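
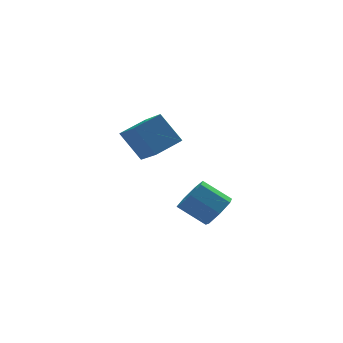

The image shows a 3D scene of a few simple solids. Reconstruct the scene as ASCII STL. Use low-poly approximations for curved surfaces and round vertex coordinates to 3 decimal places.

solid 
facet normal -0.445 0.392 0.805
outer loop
vertex -3.071 0.749 1.234
vertex -1.609 1.334 1.758
vertex -3.362 2.295 0.319
endloop
endfacet
facet normal -0.881 -0.353 -0.316
outer loop
vertex -2.511 1.546 -1.218
vertex -3.071 0.749 1.234
vertex -3.362 2.295 0.319
endloop
endfacet
facet normal -0.445 0.392 0.805
outer loop
vertex -3.362 2.295 0.319
vertex -1.609 1.334 1.758
vertex -1.9 2.88 0.843
endloop
endfacet
facet normal -0.160 0.850 -0.503
outer loop
vertex -1.9 2.88 0.843
vertex -2.511 1.546 -1.218
vertex -3.362 2.295 0.319
endloop
endfacet
facet normal 0.160 -0.850 0.503
outer loop
vertex -3.071 0.749 1.234
vertex -0.758 0.585 0.221
vertex -1.609 1.334 1.758
endloop
endfacet
facet normal -0.881 -0.353 -0.316
outer loop
vertex -2.22 -0.0 -0.303
vertex -3.071 0.749 1.234
vertex -2.511 1.546 -1.218
endloop
endfacet
facet normal 0.160 -0.850 0.503
outer loop
vertex -2.22 -0.0 -0.303
vertex -0.758 0.585 0.221
vertex -3.071 0.749 1.234
endloop
endfacet
facet normal 0.881 0.353 0.316
outer loop
vertex -1.609 1.334 1.758
vertex -0.758 0.585 0.221
vertex -1.9 2.88 0.843
endloop
endfacet
facet normal -0.160 0.850 -0.503
outer loop
vertex -1.049 2.131 -0.694
vertex -2.511 1.546 -1.218
vertex -1.9 2.88 0.843
endloop
endfacet
facet normal 0.881 0.353 0.316
outer loop
vertex -1.9 2.88 0.843
vertex -0.758 0.585 0.221
vertex -1.049 2.131 -0.694
endloop
endfacet
facet normal 0.445 -0.392 -0.805
outer loop
vertex -1.049 2.131 -0.694
vertex -2.22 -0.0 -0.303
vertex -2.511 1.546 -1.218
endloop
endfacet
facet normal 0.445 -0.392 -0.805
outer loop
vertex -0.758 0.585 0.221
vertex -2.22 -0.0 -0.303
vertex -1.049 2.131 -0.694
endloop
endfacet
facet normal 0.690 -0.420 -0.589
outer loop
vertex -0.08 -4.501 -1.756
vertex -0.44 -4.013 -2.525
vertex 0.262 -3.736 -1.9
endloop
endfacet
facet normal 0.602 -0.120 0.790
outer loop
vertex -0.08 -4.501 -1.756
vertex 0.262 -3.736 -1.9
vertex -1.239 -3.796 -0.765
endloop
endfacet
facet normal 0.602 -0.119 0.790
outer loop
vertex -1.239 -3.796 -0.765
vertex 0.262 -3.736 -1.9
vertex -0.897 -3.031 -0.91
endloop
endfacet
facet normal -0.689 0.420 0.590
outer loop
vertex -1.239 -3.796 -0.765
vertex -0.897 -3.031 -0.91
vertex -1.6 -3.307 -1.535
endloop
endfacet
facet normal 0.690 -0.419 -0.590
outer loop
vertex 0.262 -3.736 -1.9
vertex -0.44 -4.013 -2.525
vertex 0.075 -3.179 -2.515
endloop
endfacet
facet normal 0.690 0.629 0.360
outer loop
vertex 0.262 -3.736 -1.9
vertex 0.075 -3.179 -2.515
vertex -0.897 -3.031 -0.91
endloop
endfacet
facet normal 0.690 0.629 0.360
outer loop
vertex -0.897 -3.031 -0.91
vertex 0.075 -3.179 -2.515
vertex -1.084 -2.474 -1.525
endloop
endfacet
facet normal -0.689 0.420 0.590
outer loop
vertex -0.897 -3.031 -0.91
vertex -1.084 -2.474 -1.525
vertex -1.6 -3.307 -1.535
endloop
endfacet
facet normal 0.690 -0.419 -0.589
outer loop
vertex 0.075 -3.179 -2.515
vertex -0.44 -4.013 -2.525
vertex -0.5 -3.25 -3.138
endloop
endfacet
facet normal 0.258 0.904 -0.341
outer loop
vertex 0.075 -3.179 -2.515
vertex -0.5 -3.25 -3.138
vertex -1.084 -2.474 -1.525
endloop
endfacet
facet normal 0.258 0.904 -0.341
outer loop
vertex -1.084 -2.474 -1.525
vertex -0.5 -3.25 -3.138
vertex -1.659 -2.545 -2.147
endloop
endfacet
facet normal -0.690 0.420 0.590
outer loop
vertex -1.084 -2.474 -1.525
vertex -1.659 -2.545 -2.147
vertex -1.6 -3.307 -1.535
endloop
endfacet
facet normal 0.690 -0.420 -0.590
outer loop
vertex -0.5 -3.25 -3.138
vertex -0.44 -4.013 -2.525
vertex -1.03 -3.895 -3.299
endloop
endfacet
facet normal -0.368 0.498 -0.785
outer loop
vertex -0.5 -3.25 -3.138
vertex -1.03 -3.895 -3.299
vertex -1.659 -2.545 -2.147
endloop
endfacet
facet normal -0.367 0.499 -0.785
outer loop
vertex -1.659 -2.545 -2.147
vertex -1.03 -3.895 -3.299
vertex -2.189 -3.19 -2.309
endloop
endfacet
facet normal -0.691 0.420 0.589
outer loop
vertex -1.659 -2.545 -2.147
vertex -2.189 -3.19 -2.309
vertex -1.6 -3.307 -1.535
endloop
endfacet
facet normal 0.690 -0.419 -0.590
outer loop
vertex -1.03 -3.895 -3.299
vertex -0.44 -4.013 -2.525
vertex -1.116 -4.629 -2.878
endloop
endfacet
facet normal -0.717 -0.282 -0.638
outer loop
vertex -1.03 -3.895 -3.299
vertex -1.116 -4.629 -2.878
vertex -2.189 -3.19 -2.309
endloop
endfacet
facet normal -0.717 -0.282 -0.637
outer loop
vertex -2.189 -3.19 -2.309
vertex -1.116 -4.629 -2.878
vertex -2.275 -3.924 -1.887
endloop
endfacet
facet normal -0.691 0.420 0.589
outer loop
vertex -2.189 -3.19 -2.309
vertex -2.275 -3.924 -1.887
vertex -1.6 -3.307 -1.535
endloop
endfacet
facet normal 0.690 -0.420 -0.589
outer loop
vertex -1.116 -4.629 -2.878
vertex -0.44 -4.013 -2.525
vertex -0.693 -4.898 -2.191
endloop
endfacet
facet normal -0.526 -0.851 -0.009
outer loop
vertex -1.116 -4.629 -2.878
vertex -0.693 -4.898 -2.191
vertex -2.275 -3.924 -1.887
endloop
endfacet
facet normal -0.526 -0.851 -0.010
outer loop
vertex -2.275 -3.924 -1.887
vertex -0.693 -4.898 -2.191
vertex -1.853 -4.193 -1.2
endloop
endfacet
facet normal -0.691 0.420 0.589
outer loop
vertex -2.275 -3.924 -1.887
vertex -1.853 -4.193 -1.2
vertex -1.6 -3.307 -1.535
endloop
endfacet
facet normal 0.690 -0.420 -0.589
outer loop
vertex -0.693 -4.898 -2.191
vertex -0.44 -4.013 -2.525
vertex -0.08 -4.501 -1.756
endloop
endfacet
facet normal 0.061 -0.778 0.625
outer loop
vertex -0.693 -4.898 -2.191
vertex -0.08 -4.501 -1.756
vertex -1.853 -4.193 -1.2
endloop
endfacet
facet normal 0.061 -0.778 0.625
outer loop
vertex -1.853 -4.193 -1.2
vertex -0.08 -4.501 -1.756
vertex -1.239 -3.796 -0.765
endloop
endfacet
facet normal -0.690 0.420 0.590
outer loop
vertex -1.853 -4.193 -1.2
vertex -1.239 -3.796 -0.765
vertex -1.6 -3.307 -1.535
endloop
endfacet

endsolid


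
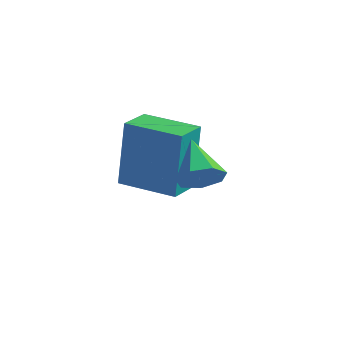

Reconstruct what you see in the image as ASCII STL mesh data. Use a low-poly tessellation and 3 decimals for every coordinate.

solid 
facet normal -0.992 0.086 -0.088
outer loop
vertex 0.278 1.416 0.426
vertex 0.407 2.511 0.036
vertex 0.397 0.667 -1.639
endloop
endfacet
facet normal -0.110 -0.936 0.333
outer loop
vertex 2.233 0.509 -1.476
vertex 0.278 1.416 0.426
vertex 0.397 0.667 -1.639
endloop
endfacet
facet normal -0.992 0.085 -0.088
outer loop
vertex 0.397 0.667 -1.639
vertex 0.407 2.511 0.036
vertex 0.526 1.763 -2.029
endloop
endfacet
facet normal 0.054 -0.340 -0.939
outer loop
vertex 0.526 1.763 -2.029
vertex 2.233 0.509 -1.476
vertex 0.397 0.667 -1.639
endloop
endfacet
facet normal -0.054 0.341 0.939
outer loop
vertex 0.278 1.416 0.426
vertex 2.243 2.353 0.199
vertex 0.407 2.511 0.036
endloop
endfacet
facet normal -0.111 -0.936 0.333
outer loop
vertex 2.114 1.257 0.589
vertex 0.278 1.416 0.426
vertex 2.233 0.509 -1.476
endloop
endfacet
facet normal -0.054 0.340 0.939
outer loop
vertex 2.114 1.257 0.589
vertex 2.243 2.353 0.199
vertex 0.278 1.416 0.426
endloop
endfacet
facet normal 0.110 0.937 -0.333
outer loop
vertex 0.407 2.511 0.036
vertex 2.243 2.353 0.199
vertex 0.526 1.763 -2.029
endloop
endfacet
facet normal 0.054 -0.341 -0.939
outer loop
vertex 2.362 1.604 -1.866
vertex 2.233 0.509 -1.476
vertex 0.526 1.763 -2.029
endloop
endfacet
facet normal 0.111 0.936 -0.333
outer loop
vertex 0.526 1.763 -2.029
vertex 2.243 2.353 0.199
vertex 2.362 1.604 -1.866
endloop
endfacet
facet normal 0.992 -0.086 0.088
outer loop
vertex 2.362 1.604 -1.866
vertex 2.114 1.257 0.589
vertex 2.233 0.509 -1.476
endloop
endfacet
facet normal 0.992 -0.085 0.088
outer loop
vertex 2.243 2.353 0.199
vertex 2.114 1.257 0.589
vertex 2.362 1.604 -1.866
endloop
endfacet
facet normal 0.526 -0.763 -0.377
outer loop
vertex 4.252 -1.746 2.402
vertex 3.908 -1.684 1.796
vertex 4.502 -1.372 1.994
endloop
endfacet
facet normal 0.463 0.493 0.736
outer loop
vertex 4.252 -1.746 2.402
vertex 4.502 -1.372 1.994
vertex 3.172 -0.616 2.324
endloop
endfacet
facet normal 0.526 -0.763 -0.376
outer loop
vertex 4.502 -1.372 1.994
vertex 3.908 -1.684 1.796
vertex 4.305 -1.233 1.437
endloop
endfacet
facet normal 0.501 0.865 0.039
outer loop
vertex 4.502 -1.372 1.994
vertex 4.305 -1.233 1.437
vertex 3.172 -0.616 2.324
endloop
endfacet
facet normal 0.526 -0.763 -0.377
outer loop
vertex 4.305 -1.233 1.437
vertex 3.908 -1.684 1.796
vertex 3.808 -1.434 1.15
endloop
endfacet
facet normal -0.001 0.820 -0.572
outer loop
vertex 4.305 -1.233 1.437
vertex 3.808 -1.434 1.15
vertex 3.172 -0.616 2.324
endloop
endfacet
facet normal 0.526 -0.763 -0.377
outer loop
vertex 3.808 -1.434 1.15
vertex 3.908 -1.684 1.796
vertex 3.387 -1.823 1.35
endloop
endfacet
facet normal -0.665 0.394 -0.635
outer loop
vertex 3.808 -1.434 1.15
vertex 3.387 -1.823 1.35
vertex 3.172 -0.616 2.324
endloop
endfacet
facet normal 0.525 -0.764 -0.375
outer loop
vertex 3.387 -1.823 1.35
vertex 3.908 -1.684 1.796
vertex 3.357 -2.107 1.886
endloop
endfacet
facet normal -0.990 -0.092 -0.104
outer loop
vertex 3.387 -1.823 1.35
vertex 3.357 -2.107 1.886
vertex 3.172 -0.616 2.324
endloop
endfacet
facet normal 0.524 -0.763 -0.377
outer loop
vertex 3.357 -2.107 1.886
vertex 3.908 -1.684 1.796
vertex 3.743 -2.073 2.354
endloop
endfacet
facet normal -0.732 -0.274 0.624
outer loop
vertex 3.357 -2.107 1.886
vertex 3.743 -2.073 2.354
vertex 3.172 -0.616 2.324
endloop
endfacet
facet normal 0.526 -0.763 -0.376
outer loop
vertex 3.743 -2.073 2.354
vertex 3.908 -1.684 1.796
vertex 4.252 -1.746 2.402
endloop
endfacet
facet normal -0.086 -0.013 0.996
outer loop
vertex 3.743 -2.073 2.354
vertex 4.252 -1.746 2.402
vertex 3.172 -0.616 2.324
endloop
endfacet

endsolid


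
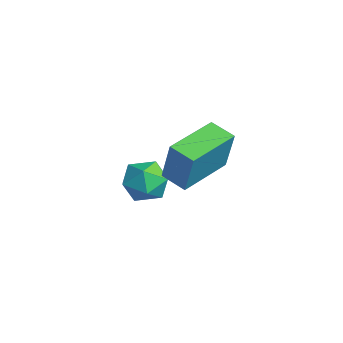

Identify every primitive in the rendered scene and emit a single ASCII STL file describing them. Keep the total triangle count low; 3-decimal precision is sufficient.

solid 
facet normal -0.858 -0.429 0.282
outer loop
vertex 0.566 1.882 0.407
vertex -0.185 3.498 0.58
vertex 0.119 1.829 -1.034
endloop
endfacet
facet normal 0.419 -0.903 -0.097
outer loop
vertex 0.865 2.202 -1.28
vertex 0.566 1.882 0.407
vertex 0.119 1.829 -1.034
endloop
endfacet
facet normal -0.858 -0.430 0.283
outer loop
vertex 0.119 1.829 -1.034
vertex -0.185 3.498 0.58
vertex -0.633 3.444 -0.861
endloop
endfacet
facet normal -0.297 -0.036 -0.954
outer loop
vertex -0.633 3.444 -0.861
vertex 0.865 2.202 -1.28
vertex 0.119 1.829 -1.034
endloop
endfacet
facet normal 0.297 0.036 0.954
outer loop
vertex 0.566 1.882 0.407
vertex 0.561 3.871 0.334
vertex -0.185 3.498 0.58
endloop
endfacet
facet normal 0.420 -0.902 -0.097
outer loop
vertex 1.313 2.256 0.161
vertex 0.566 1.882 0.407
vertex 0.865 2.202 -1.28
endloop
endfacet
facet normal 0.296 0.036 0.954
outer loop
vertex 1.313 2.256 0.161
vertex 0.561 3.871 0.334
vertex 0.566 1.882 0.407
endloop
endfacet
facet normal -0.419 0.903 0.097
outer loop
vertex -0.185 3.498 0.58
vertex 0.561 3.871 0.334
vertex -0.633 3.444 -0.861
endloop
endfacet
facet normal -0.296 -0.036 -0.954
outer loop
vertex 0.114 3.818 -1.107
vertex 0.865 2.202 -1.28
vertex -0.633 3.444 -0.861
endloop
endfacet
facet normal -0.420 0.902 0.097
outer loop
vertex -0.633 3.444 -0.861
vertex 0.561 3.871 0.334
vertex 0.114 3.818 -1.107
endloop
endfacet
facet normal 0.858 0.429 -0.283
outer loop
vertex 0.114 3.818 -1.107
vertex 1.313 2.256 0.161
vertex 0.865 2.202 -1.28
endloop
endfacet
facet normal 0.858 0.430 -0.282
outer loop
vertex 0.561 3.871 0.334
vertex 1.313 2.256 0.161
vertex 0.114 3.818 -1.107
endloop
endfacet
facet normal 0.125 0.902 0.414
outer loop
vertex -2.908 3.331 -3.349
vertex -2.992 2.991 -2.584
vertex -2.231 3.048 -2.937
endloop
endfacet
facet normal 0.480 0.853 -0.203
outer loop
vertex -2.908 3.331 -3.349
vertex -2.231 3.048 -2.937
vertex -2.315 2.899 -3.761
endloop
endfacet
facet normal 0.010 0.697 -0.717
outer loop
vertex -2.908 3.331 -3.349
vertex -2.315 2.899 -3.761
vertex -3.128 2.75 -3.917
endloop
endfacet
facet normal -0.636 0.649 -0.417
outer loop
vertex -2.908 3.331 -3.349
vertex -3.128 2.75 -3.917
vertex -3.547 2.807 -3.189
endloop
endfacet
facet normal -0.565 0.775 0.283
outer loop
vertex -2.908 3.331 -3.349
vertex -3.547 2.807 -3.189
vertex -2.992 2.991 -2.584
endloop
endfacet
facet normal 0.939 0.309 -0.152
outer loop
vertex -2.315 2.899 -3.761
vertex -2.231 3.048 -2.937
vertex -2.033 2.293 -3.251
endloop
endfacet
facet normal 0.364 0.387 0.847
outer loop
vertex -2.231 3.048 -2.937
vertex -2.992 2.991 -2.584
vertex -2.452 2.35 -2.523
endloop
endfacet
facet normal -0.752 0.184 0.634
outer loop
vertex -2.992 2.991 -2.584
vertex -3.547 2.807 -3.189
vertex -3.265 2.201 -2.679
endloop
endfacet
facet normal -0.867 -0.021 -0.498
outer loop
vertex -3.547 2.807 -3.189
vertex -3.128 2.75 -3.917
vertex -3.349 2.052 -3.503
endloop
endfacet
facet normal 0.178 0.057 -0.982
outer loop
vertex -3.128 2.75 -3.917
vertex -2.315 2.899 -3.761
vertex -2.588 2.109 -3.856
endloop
endfacet
facet normal 0.636 -0.649 0.417
outer loop
vertex -2.672 1.769 -3.091
vertex -2.033 2.293 -3.251
vertex -2.452 2.35 -2.523
endloop
endfacet
facet normal -0.010 -0.697 0.717
outer loop
vertex -2.672 1.769 -3.091
vertex -2.452 2.35 -2.523
vertex -3.265 2.201 -2.679
endloop
endfacet
facet normal -0.480 -0.853 0.203
outer loop
vertex -2.672 1.769 -3.091
vertex -3.265 2.201 -2.679
vertex -3.349 2.052 -3.503
endloop
endfacet
facet normal -0.125 -0.902 -0.414
outer loop
vertex -2.672 1.769 -3.091
vertex -3.349 2.052 -3.503
vertex -2.588 2.109 -3.856
endloop
endfacet
facet normal 0.565 -0.775 -0.283
outer loop
vertex -2.672 1.769 -3.091
vertex -2.588 2.109 -3.856
vertex -2.033 2.293 -3.251
endloop
endfacet
facet normal 0.867 0.021 0.498
outer loop
vertex -2.452 2.35 -2.523
vertex -2.033 2.293 -3.251
vertex -2.231 3.048 -2.937
endloop
endfacet
facet normal -0.178 -0.057 0.982
outer loop
vertex -3.265 2.201 -2.679
vertex -2.452 2.35 -2.523
vertex -2.992 2.991 -2.584
endloop
endfacet
facet normal -0.939 -0.309 0.152
outer loop
vertex -3.349 2.052 -3.503
vertex -3.265 2.201 -2.679
vertex -3.547 2.807 -3.189
endloop
endfacet
facet normal -0.364 -0.387 -0.847
outer loop
vertex -2.588 2.109 -3.856
vertex -3.349 2.052 -3.503
vertex -3.128 2.75 -3.917
endloop
endfacet
facet normal 0.752 -0.184 -0.634
outer loop
vertex -2.033 2.293 -3.251
vertex -2.588 2.109 -3.856
vertex -2.315 2.899 -3.761
endloop
endfacet

endsolid


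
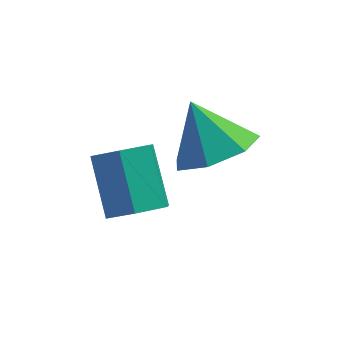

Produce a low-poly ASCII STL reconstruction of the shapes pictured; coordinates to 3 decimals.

solid 
facet normal 0.407 -0.435 -0.803
outer loop
vertex -1.551 1.55 -0.91
vertex -2.29 1.364 -1.184
vertex -1.853 2.031 -1.324
endloop
endfacet
facet normal 0.457 0.727 0.512
outer loop
vertex -1.551 1.55 -0.91
vertex -1.853 2.031 -1.324
vertex -2.75 1.856 -0.276
endloop
endfacet
facet normal 0.407 -0.435 -0.803
outer loop
vertex -1.853 2.031 -1.324
vertex -2.29 1.364 -1.184
vertex -2.484 2.01 -1.632
endloop
endfacet
facet normal -0.080 0.992 0.097
outer loop
vertex -1.853 2.031 -1.324
vertex -2.484 2.01 -1.632
vertex -2.75 1.856 -0.276
endloop
endfacet
facet normal 0.407 -0.435 -0.803
outer loop
vertex -2.484 2.01 -1.632
vertex -2.29 1.364 -1.184
vertex -2.969 1.502 -1.603
endloop
endfacet
facet normal -0.724 0.687 -0.064
outer loop
vertex -2.484 2.01 -1.632
vertex -2.969 1.502 -1.603
vertex -2.75 1.856 -0.276
endloop
endfacet
facet normal 0.407 -0.435 -0.803
outer loop
vertex -2.969 1.502 -1.603
vertex -2.29 1.364 -1.184
vertex -2.943 0.89 -1.258
endloop
endfacet
facet normal -0.988 0.043 0.151
outer loop
vertex -2.969 1.502 -1.603
vertex -2.943 0.89 -1.258
vertex -2.75 1.856 -0.276
endloop
endfacet
facet normal 0.407 -0.436 -0.803
outer loop
vertex -2.943 0.89 -1.258
vertex -2.29 1.364 -1.184
vertex -2.425 0.635 -0.857
endloop
endfacet
facet normal -0.674 -0.456 0.581
outer loop
vertex -2.943 0.89 -1.258
vertex -2.425 0.635 -0.857
vertex -2.75 1.856 -0.276
endloop
endfacet
facet normal 0.407 -0.436 -0.803
outer loop
vertex -2.425 0.635 -0.857
vertex -2.29 1.364 -1.184
vertex -1.805 0.929 -0.702
endloop
endfacet
facet normal -0.019 -0.434 0.901
outer loop
vertex -2.425 0.635 -0.857
vertex -1.805 0.929 -0.702
vertex -2.75 1.856 -0.276
endloop
endfacet
facet normal 0.407 -0.435 -0.803
outer loop
vertex -1.805 0.929 -0.702
vertex -2.29 1.364 -1.184
vertex -1.551 1.55 -0.91
endloop
endfacet
facet normal 0.484 0.093 0.870
outer loop
vertex -1.805 0.929 -0.702
vertex -1.551 1.55 -0.91
vertex -2.75 1.856 -0.276
endloop
endfacet
facet normal 0.243 -0.700 -0.671
outer loop
vertex -3.074 -0.153 -1.151
vertex -3.561 -0.027 -1.459
vertex -3.058 0.258 -1.574
endloop
endfacet
facet normal 0.969 0.157 0.189
outer loop
vertex -3.074 -0.153 -1.151
vertex -3.058 0.258 -1.574
vertex -3.372 0.701 -0.332
endloop
endfacet
facet normal 0.969 0.155 0.190
outer loop
vertex -3.372 0.701 -0.332
vertex -3.058 0.258 -1.574
vertex -3.355 1.112 -0.755
endloop
endfacet
facet normal -0.244 0.700 0.671
outer loop
vertex -3.372 0.701 -0.332
vertex -3.355 1.112 -0.755
vertex -3.859 0.827 -0.641
endloop
endfacet
facet normal 0.243 -0.700 -0.671
outer loop
vertex -3.058 0.258 -1.574
vertex -3.561 -0.027 -1.459
vertex -3.545 0.384 -1.882
endloop
endfacet
facet normal 0.509 0.681 -0.526
outer loop
vertex -3.058 0.258 -1.574
vertex -3.545 0.384 -1.882
vertex -3.355 1.112 -0.755
endloop
endfacet
facet normal 0.510 0.681 -0.526
outer loop
vertex -3.355 1.112 -0.755
vertex -3.545 0.384 -1.882
vertex -3.842 1.238 -1.064
endloop
endfacet
facet normal -0.244 0.700 0.671
outer loop
vertex -3.355 1.112 -0.755
vertex -3.842 1.238 -1.064
vertex -3.859 0.827 -0.641
endloop
endfacet
facet normal 0.245 -0.700 -0.671
outer loop
vertex -3.545 0.384 -1.882
vertex -3.561 -0.027 -1.459
vertex -4.048 0.099 -1.768
endloop
endfacet
facet normal -0.460 0.526 -0.716
outer loop
vertex -3.545 0.384 -1.882
vertex -4.048 0.099 -1.768
vertex -3.842 1.238 -1.064
endloop
endfacet
facet normal -0.460 0.525 -0.715
outer loop
vertex -3.842 1.238 -1.064
vertex -4.048 0.099 -1.768
vertex -4.346 0.953 -0.949
endloop
endfacet
facet normal -0.243 0.701 0.671
outer loop
vertex -3.842 1.238 -1.064
vertex -4.346 0.953 -0.949
vertex -3.859 0.827 -0.641
endloop
endfacet
facet normal 0.244 -0.700 -0.671
outer loop
vertex -4.048 0.099 -1.768
vertex -3.561 -0.027 -1.459
vertex -4.065 -0.312 -1.345
endloop
endfacet
facet normal -0.969 -0.156 -0.190
outer loop
vertex -4.048 0.099 -1.768
vertex -4.065 -0.312 -1.345
vertex -4.346 0.953 -0.949
endloop
endfacet
facet normal -0.970 -0.156 -0.189
outer loop
vertex -4.346 0.953 -0.949
vertex -4.065 -0.312 -1.345
vertex -4.362 0.542 -0.526
endloop
endfacet
facet normal -0.243 0.700 0.671
outer loop
vertex -4.346 0.953 -0.949
vertex -4.362 0.542 -0.526
vertex -3.859 0.827 -0.641
endloop
endfacet
facet normal 0.244 -0.700 -0.671
outer loop
vertex -4.065 -0.312 -1.345
vertex -3.561 -0.027 -1.459
vertex -3.578 -0.438 -1.036
endloop
endfacet
facet normal -0.510 -0.681 0.526
outer loop
vertex -4.065 -0.312 -1.345
vertex -3.578 -0.438 -1.036
vertex -4.362 0.542 -0.526
endloop
endfacet
facet normal -0.509 -0.681 0.526
outer loop
vertex -4.362 0.542 -0.526
vertex -3.578 -0.438 -1.036
vertex -3.875 0.416 -0.218
endloop
endfacet
facet normal -0.243 0.700 0.671
outer loop
vertex -4.362 0.542 -0.526
vertex -3.875 0.416 -0.218
vertex -3.859 0.827 -0.641
endloop
endfacet
facet normal 0.243 -0.701 -0.671
outer loop
vertex -3.578 -0.438 -1.036
vertex -3.561 -0.027 -1.459
vertex -3.074 -0.153 -1.151
endloop
endfacet
facet normal 0.460 -0.525 0.716
outer loop
vertex -3.578 -0.438 -1.036
vertex -3.074 -0.153 -1.151
vertex -3.875 0.416 -0.218
endloop
endfacet
facet normal 0.460 -0.526 0.716
outer loop
vertex -3.875 0.416 -0.218
vertex -3.074 -0.153 -1.151
vertex -3.372 0.701 -0.332
endloop
endfacet
facet normal -0.245 0.700 0.671
outer loop
vertex -3.875 0.416 -0.218
vertex -3.372 0.701 -0.332
vertex -3.859 0.827 -0.641
endloop
endfacet

endsolid


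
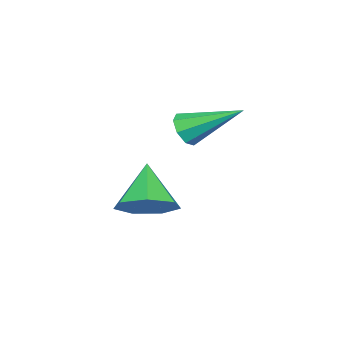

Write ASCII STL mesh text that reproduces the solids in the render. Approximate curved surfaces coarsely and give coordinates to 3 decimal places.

solid 
facet normal 0.583 0.322 -0.746
outer loop
vertex 1.735 0.218 0.609
vertex 1.076 -0.147 -0.064
vertex 1.105 0.772 0.355
endloop
endfacet
facet normal 0.058 0.470 0.881
outer loop
vertex 1.735 0.218 0.609
vertex 1.105 0.772 0.355
vertex 0.084 -0.693 1.204
endloop
endfacet
facet normal 0.583 0.322 -0.746
outer loop
vertex 1.105 0.772 0.355
vertex 1.076 -0.147 -0.064
vertex 0.453 0.634 -0.214
endloop
endfacet
facet normal -0.563 0.672 0.482
outer loop
vertex 1.105 0.772 0.355
vertex 0.453 0.634 -0.214
vertex 0.084 -0.693 1.204
endloop
endfacet
facet normal 0.583 0.322 -0.746
outer loop
vertex 0.453 0.634 -0.214
vertex 1.076 -0.147 -0.064
vertex 0.27 -0.092 -0.67
endloop
endfacet
facet normal -0.967 0.253 -0.015
outer loop
vertex 0.453 0.634 -0.214
vertex 0.27 -0.092 -0.67
vertex 0.084 -0.693 1.204
endloop
endfacet
facet normal 0.583 0.322 -0.746
outer loop
vertex 0.27 -0.092 -0.67
vertex 1.076 -0.147 -0.064
vertex 0.694 -0.859 -0.67
endloop
endfacet
facet normal -0.851 -0.470 -0.235
outer loop
vertex 0.27 -0.092 -0.67
vertex 0.694 -0.859 -0.67
vertex 0.084 -0.693 1.204
endloop
endfacet
facet normal 0.584 0.321 -0.746
outer loop
vertex 0.694 -0.859 -0.67
vertex 1.076 -0.147 -0.064
vertex 1.405 -1.09 -0.213
endloop
endfacet
facet normal -0.301 -0.954 -0.014
outer loop
vertex 0.694 -0.859 -0.67
vertex 1.405 -1.09 -0.213
vertex 0.084 -0.693 1.204
endloop
endfacet
facet normal 0.583 0.321 -0.746
outer loop
vertex 1.405 -1.09 -0.213
vertex 1.076 -0.147 -0.064
vertex 1.869 -0.611 0.356
endloop
endfacet
facet normal 0.268 -0.834 0.483
outer loop
vertex 1.405 -1.09 -0.213
vertex 1.869 -0.611 0.356
vertex 0.084 -0.693 1.204
endloop
endfacet
facet normal 0.583 0.322 -0.746
outer loop
vertex 1.869 -0.611 0.356
vertex 1.076 -0.147 -0.064
vertex 1.735 0.218 0.609
endloop
endfacet
facet normal 0.428 -0.200 0.881
outer loop
vertex 1.869 -0.611 0.356
vertex 1.735 0.218 0.609
vertex 0.084 -0.693 1.204
endloop
endfacet
facet normal 0.185 -0.853 -0.489
outer loop
vertex 1.131 0.739 3.649
vertex 0.751 0.924 3.182
vertex 1.366 0.986 3.307
endloop
endfacet
facet normal 0.766 0.141 0.628
outer loop
vertex 1.131 0.739 3.649
vertex 1.366 0.986 3.307
vertex 0.389 2.596 4.138
endloop
endfacet
facet normal 0.185 -0.854 -0.487
outer loop
vertex 1.366 0.986 3.307
vertex 0.751 0.924 3.182
vertex 1.24 1.196 2.891
endloop
endfacet
facet normal 0.855 0.518 0.002
outer loop
vertex 1.366 0.986 3.307
vertex 1.24 1.196 2.891
vertex 0.389 2.596 4.138
endloop
endfacet
facet normal 0.184 -0.853 -0.488
outer loop
vertex 1.24 1.196 2.891
vertex 0.751 0.924 3.182
vertex 0.828 1.247 2.646
endloop
endfacet
facet normal 0.413 0.733 -0.541
outer loop
vertex 1.24 1.196 2.891
vertex 0.828 1.247 2.646
vertex 0.389 2.596 4.138
endloop
endfacet
facet normal 0.184 -0.853 -0.488
outer loop
vertex 0.828 1.247 2.646
vertex 0.751 0.924 3.182
vertex 0.371 1.109 2.715
endloop
endfacet
facet normal -0.303 0.661 -0.687
outer loop
vertex 0.828 1.247 2.646
vertex 0.371 1.109 2.715
vertex 0.389 2.596 4.138
endloop
endfacet
facet normal 0.186 -0.852 -0.489
outer loop
vertex 0.371 1.109 2.715
vertex 0.751 0.924 3.182
vertex 0.137 0.862 3.057
endloop
endfacet
facet normal -0.872 0.344 -0.348
outer loop
vertex 0.371 1.109 2.715
vertex 0.137 0.862 3.057
vertex 0.389 2.596 4.138
endloop
endfacet
facet normal 0.185 -0.853 -0.488
outer loop
vertex 0.137 0.862 3.057
vertex 0.751 0.924 3.182
vertex 0.263 0.652 3.472
endloop
endfacet
facet normal -0.961 -0.032 0.275
outer loop
vertex 0.137 0.862 3.057
vertex 0.263 0.652 3.472
vertex 0.389 2.596 4.138
endloop
endfacet
facet normal 0.185 -0.853 -0.489
outer loop
vertex 0.263 0.652 3.472
vertex 0.751 0.924 3.182
vertex 0.675 0.601 3.717
endloop
endfacet
facet normal -0.518 -0.247 0.819
outer loop
vertex 0.263 0.652 3.472
vertex 0.675 0.601 3.717
vertex 0.389 2.596 4.138
endloop
endfacet
facet normal 0.185 -0.853 -0.488
outer loop
vertex 0.675 0.601 3.717
vertex 0.751 0.924 3.182
vertex 1.131 0.739 3.649
endloop
endfacet
facet normal 0.197 -0.175 0.965
outer loop
vertex 0.675 0.601 3.717
vertex 1.131 0.739 3.649
vertex 0.389 2.596 4.138
endloop
endfacet

endsolid


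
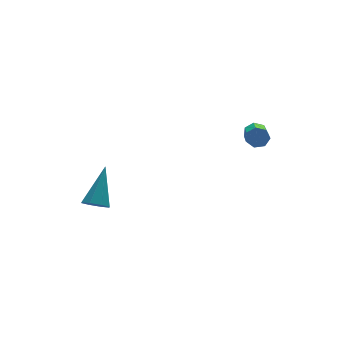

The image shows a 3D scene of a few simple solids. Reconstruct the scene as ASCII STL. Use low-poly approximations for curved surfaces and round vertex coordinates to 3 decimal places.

solid 
facet normal 0.363 0.826 -0.430
outer loop
vertex 3.815 -1.473 1.314
vertex 3.419 -1.482 0.962
vertex 3.434 -1.243 1.434
endloop
endfacet
facet normal 0.430 0.261 0.864
outer loop
vertex 3.815 -1.473 1.314
vertex 3.434 -1.243 1.434
vertex 3.176 -2.928 2.071
endloop
endfacet
facet normal 0.431 0.261 0.864
outer loop
vertex 3.176 -2.928 2.071
vertex 3.434 -1.243 1.434
vertex 2.796 -2.698 2.191
endloop
endfacet
facet normal -0.364 -0.826 0.431
outer loop
vertex 3.176 -2.928 2.071
vertex 2.796 -2.698 2.191
vertex 2.781 -2.938 1.718
endloop
endfacet
facet normal 0.363 0.827 -0.430
outer loop
vertex 3.434 -1.243 1.434
vertex 3.419 -1.482 0.962
vertex 3.043 -1.194 1.198
endloop
endfacet
facet normal -0.379 0.552 0.742
outer loop
vertex 3.434 -1.243 1.434
vertex 3.043 -1.194 1.198
vertex 2.796 -2.698 2.191
endloop
endfacet
facet normal -0.378 0.553 0.743
outer loop
vertex 2.796 -2.698 2.191
vertex 3.043 -1.194 1.198
vertex 2.404 -2.649 1.955
endloop
endfacet
facet normal -0.363 -0.826 0.431
outer loop
vertex 2.796 -2.698 2.191
vertex 2.404 -2.649 1.955
vertex 2.781 -2.938 1.718
endloop
endfacet
facet normal 0.363 0.826 -0.431
outer loop
vertex 3.043 -1.194 1.198
vertex 3.419 -1.482 0.962
vertex 2.934 -1.362 0.784
endloop
endfacet
facet normal -0.901 0.429 0.063
outer loop
vertex 3.043 -1.194 1.198
vertex 2.934 -1.362 0.784
vertex 2.404 -2.649 1.955
endloop
endfacet
facet normal -0.902 0.428 0.062
outer loop
vertex 2.404 -2.649 1.955
vertex 2.934 -1.362 0.784
vertex 2.296 -2.817 1.541
endloop
endfacet
facet normal -0.363 -0.826 0.430
outer loop
vertex 2.404 -2.649 1.955
vertex 2.296 -2.817 1.541
vertex 2.781 -2.938 1.718
endloop
endfacet
facet normal 0.363 0.826 -0.431
outer loop
vertex 2.934 -1.362 0.784
vertex 3.419 -1.482 0.962
vertex 3.191 -1.621 0.504
endloop
endfacet
facet normal -0.746 -0.020 -0.666
outer loop
vertex 2.934 -1.362 0.784
vertex 3.191 -1.621 0.504
vertex 2.296 -2.817 1.541
endloop
endfacet
facet normal -0.746 -0.019 -0.665
outer loop
vertex 2.296 -2.817 1.541
vertex 3.191 -1.621 0.504
vertex 2.553 -3.076 1.26
endloop
endfacet
facet normal -0.363 -0.827 0.430
outer loop
vertex 2.296 -2.817 1.541
vertex 2.553 -3.076 1.26
vertex 2.781 -2.938 1.718
endloop
endfacet
facet normal 0.361 0.827 -0.431
outer loop
vertex 3.191 -1.621 0.504
vertex 3.419 -1.482 0.962
vertex 3.62 -1.775 0.568
endloop
endfacet
facet normal -0.029 -0.451 -0.892
outer loop
vertex 3.191 -1.621 0.504
vertex 3.62 -1.775 0.568
vertex 2.553 -3.076 1.26
endloop
endfacet
facet normal -0.027 -0.452 -0.892
outer loop
vertex 2.553 -3.076 1.26
vertex 3.62 -1.775 0.568
vertex 2.981 -3.23 1.325
endloop
endfacet
facet normal -0.363 -0.827 0.430
outer loop
vertex 2.553 -3.076 1.26
vertex 2.981 -3.23 1.325
vertex 2.781 -2.938 1.718
endloop
endfacet
facet normal 0.363 0.827 -0.430
outer loop
vertex 3.62 -1.775 0.568
vertex 3.419 -1.482 0.962
vertex 3.897 -1.709 0.929
endloop
endfacet
facet normal 0.711 -0.544 -0.446
outer loop
vertex 3.62 -1.775 0.568
vertex 3.897 -1.709 0.929
vertex 2.981 -3.23 1.325
endloop
endfacet
facet normal 0.709 -0.544 -0.448
outer loop
vertex 2.981 -3.23 1.325
vertex 3.897 -1.709 0.929
vertex 3.259 -3.164 1.685
endloop
endfacet
facet normal -0.361 -0.827 0.431
outer loop
vertex 2.981 -3.23 1.325
vertex 3.259 -3.164 1.685
vertex 2.781 -2.938 1.718
endloop
endfacet
facet normal 0.363 0.827 -0.430
outer loop
vertex 3.897 -1.709 0.929
vertex 3.419 -1.482 0.962
vertex 3.815 -1.473 1.314
endloop
endfacet
facet normal 0.915 -0.227 0.334
outer loop
vertex 3.897 -1.709 0.929
vertex 3.815 -1.473 1.314
vertex 3.259 -3.164 1.685
endloop
endfacet
facet normal 0.914 -0.227 0.335
outer loop
vertex 3.259 -3.164 1.685
vertex 3.815 -1.473 1.314
vertex 3.176 -2.928 2.071
endloop
endfacet
facet normal -0.362 -0.828 0.428
outer loop
vertex 3.259 -3.164 1.685
vertex 3.176 -2.928 2.071
vertex 2.781 -2.938 1.718
endloop
endfacet
facet normal -0.439 -0.514 -0.737
outer loop
vertex -2.101 1.675 -4.401
vertex -2.708 1.783 -4.115
vertex -2.326 2.112 -4.572
endloop
endfacet
facet normal 0.880 0.313 -0.358
outer loop
vertex -2.101 1.675 -4.401
vertex -2.326 2.112 -4.572
vertex -1.772 2.877 -2.545
endloop
endfacet
facet normal -0.440 -0.513 -0.737
outer loop
vertex -2.326 2.112 -4.572
vertex -2.708 1.783 -4.115
vertex -2.775 2.356 -4.474
endloop
endfacet
facet normal 0.363 0.835 -0.414
outer loop
vertex -2.326 2.112 -4.572
vertex -2.775 2.356 -4.474
vertex -1.772 2.877 -2.545
endloop
endfacet
facet normal -0.440 -0.513 -0.737
outer loop
vertex -2.775 2.356 -4.474
vertex -2.708 1.783 -4.115
vertex -3.185 2.265 -4.166
endloop
endfacet
facet normal -0.291 0.951 -0.106
outer loop
vertex -2.775 2.356 -4.474
vertex -3.185 2.265 -4.166
vertex -1.772 2.877 -2.545
endloop
endfacet
facet normal -0.440 -0.513 -0.737
outer loop
vertex -3.185 2.265 -4.166
vertex -2.708 1.783 -4.115
vertex -3.315 1.891 -3.828
endloop
endfacet
facet normal -0.703 0.595 0.388
outer loop
vertex -3.185 2.265 -4.166
vertex -3.315 1.891 -3.828
vertex -1.772 2.877 -2.545
endloop
endfacet
facet normal -0.440 -0.514 -0.737
outer loop
vertex -3.315 1.891 -3.828
vertex -2.708 1.783 -4.115
vertex -3.089 1.454 -3.658
endloop
endfacet
facet normal -0.630 -0.024 0.776
outer loop
vertex -3.315 1.891 -3.828
vertex -3.089 1.454 -3.658
vertex -1.772 2.877 -2.545
endloop
endfacet
facet normal -0.440 -0.514 -0.737
outer loop
vertex -3.089 1.454 -3.658
vertex -2.708 1.783 -4.115
vertex -2.64 1.21 -3.756
endloop
endfacet
facet normal -0.114 -0.544 0.831
outer loop
vertex -3.089 1.454 -3.658
vertex -2.64 1.21 -3.756
vertex -1.772 2.877 -2.545
endloop
endfacet
facet normal -0.439 -0.514 -0.737
outer loop
vertex -2.64 1.21 -3.756
vertex -2.708 1.783 -4.115
vertex -2.231 1.301 -4.063
endloop
endfacet
facet normal 0.539 -0.660 0.523
outer loop
vertex -2.64 1.21 -3.756
vertex -2.231 1.301 -4.063
vertex -1.772 2.877 -2.545
endloop
endfacet
facet normal -0.439 -0.514 -0.737
outer loop
vertex -2.231 1.301 -4.063
vertex -2.708 1.783 -4.115
vertex -2.101 1.675 -4.401
endloop
endfacet
facet normal 0.952 -0.305 0.029
outer loop
vertex -2.231 1.301 -4.063
vertex -2.101 1.675 -4.401
vertex -1.772 2.877 -2.545
endloop
endfacet

endsolid


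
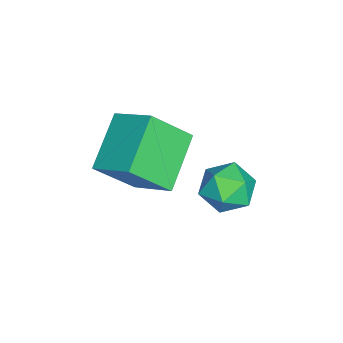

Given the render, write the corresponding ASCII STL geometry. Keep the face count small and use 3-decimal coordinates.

solid 
facet normal -0.870 0.429 0.243
outer loop
vertex 3.103 2.048 -0.628
vertex 2.661 1.279 -0.852
vertex 2.961 1.402 0.004
endloop
endfacet
facet normal -0.337 0.695 0.635
outer loop
vertex 3.103 2.048 -0.628
vertex 2.961 1.402 0.004
vertex 3.767 1.831 -0.038
endloop
endfacet
facet normal 0.148 0.970 0.191
outer loop
vertex 3.103 2.048 -0.628
vertex 3.767 1.831 -0.038
vertex 3.966 1.974 -0.92
endloop
endfacet
facet normal -0.086 0.875 -0.477
outer loop
vertex 3.103 2.048 -0.628
vertex 3.966 1.974 -0.92
vertex 3.283 1.632 -1.423
endloop
endfacet
facet normal -0.715 0.540 -0.444
outer loop
vertex 3.103 2.048 -0.628
vertex 3.283 1.632 -1.423
vertex 2.661 1.279 -0.852
endloop
endfacet
facet normal -0.031 0.155 0.987
outer loop
vertex 3.767 1.831 -0.038
vertex 2.961 1.402 0.004
vertex 3.737 0.928 0.103
endloop
endfacet
facet normal -0.894 -0.277 0.353
outer loop
vertex 2.961 1.402 0.004
vertex 2.661 1.279 -0.852
vertex 3.054 0.586 -0.4
endloop
endfacet
facet normal -0.643 -0.097 -0.760
outer loop
vertex 2.661 1.279 -0.852
vertex 3.283 1.632 -1.423
vertex 3.253 0.729 -1.282
endloop
endfacet
facet normal 0.376 0.445 -0.813
outer loop
vertex 3.283 1.632 -1.423
vertex 3.966 1.974 -0.92
vertex 4.059 1.158 -1.324
endloop
endfacet
facet normal 0.753 0.601 0.267
outer loop
vertex 3.966 1.974 -0.92
vertex 3.767 1.831 -0.038
vertex 4.359 1.281 -0.468
endloop
endfacet
facet normal 0.086 -0.875 0.477
outer loop
vertex 3.917 0.512 -0.692
vertex 3.737 0.928 0.103
vertex 3.054 0.586 -0.4
endloop
endfacet
facet normal -0.148 -0.970 -0.191
outer loop
vertex 3.917 0.512 -0.692
vertex 3.054 0.586 -0.4
vertex 3.253 0.729 -1.282
endloop
endfacet
facet normal 0.337 -0.695 -0.635
outer loop
vertex 3.917 0.512 -0.692
vertex 3.253 0.729 -1.282
vertex 4.059 1.158 -1.324
endloop
endfacet
facet normal 0.870 -0.429 -0.243
outer loop
vertex 3.917 0.512 -0.692
vertex 4.059 1.158 -1.324
vertex 4.359 1.281 -0.468
endloop
endfacet
facet normal 0.715 -0.540 0.444
outer loop
vertex 3.917 0.512 -0.692
vertex 4.359 1.281 -0.468
vertex 3.737 0.928 0.103
endloop
endfacet
facet normal -0.376 -0.445 0.813
outer loop
vertex 3.054 0.586 -0.4
vertex 3.737 0.928 0.103
vertex 2.961 1.402 0.004
endloop
endfacet
facet normal -0.753 -0.601 -0.267
outer loop
vertex 3.253 0.729 -1.282
vertex 3.054 0.586 -0.4
vertex 2.661 1.279 -0.852
endloop
endfacet
facet normal 0.031 -0.155 -0.987
outer loop
vertex 4.059 1.158 -1.324
vertex 3.253 0.729 -1.282
vertex 3.283 1.632 -1.423
endloop
endfacet
facet normal 0.894 0.277 -0.353
outer loop
vertex 4.359 1.281 -0.468
vertex 4.059 1.158 -1.324
vertex 3.966 1.974 -0.92
endloop
endfacet
facet normal 0.643 0.097 0.760
outer loop
vertex 3.737 0.928 0.103
vertex 4.359 1.281 -0.468
vertex 3.767 1.831 -0.038
endloop
endfacet
facet normal -0.855 0.160 0.493
outer loop
vertex 1.553 -1.28 0.335
vertex 1.004 -0.128 -0.991
vertex 0.862 -2.524 -0.459
endloop
endfacet
facet normal 0.298 -0.626 0.721
outer loop
vertex 2.616 -2.852 -1.469
vertex 1.553 -1.28 0.335
vertex 0.862 -2.524 -0.459
endloop
endfacet
facet normal -0.856 0.160 0.492
outer loop
vertex 0.862 -2.524 -0.459
vertex 1.004 -0.128 -0.991
vertex 0.314 -1.372 -1.786
endloop
endfacet
facet normal -0.424 -0.763 -0.488
outer loop
vertex 0.314 -1.372 -1.786
vertex 2.616 -2.852 -1.469
vertex 0.862 -2.524 -0.459
endloop
endfacet
facet normal 0.424 0.763 0.488
outer loop
vertex 1.553 -1.28 0.335
vertex 2.758 -0.456 -2.001
vertex 1.004 -0.128 -0.991
endloop
endfacet
facet normal 0.298 -0.626 0.721
outer loop
vertex 3.306 -1.608 -0.674
vertex 1.553 -1.28 0.335
vertex 2.616 -2.852 -1.469
endloop
endfacet
facet normal 0.424 0.763 0.488
outer loop
vertex 3.306 -1.608 -0.674
vertex 2.758 -0.456 -2.001
vertex 1.553 -1.28 0.335
endloop
endfacet
facet normal -0.298 0.626 -0.721
outer loop
vertex 1.004 -0.128 -0.991
vertex 2.758 -0.456 -2.001
vertex 0.314 -1.372 -1.786
endloop
endfacet
facet normal -0.424 -0.763 -0.488
outer loop
vertex 2.067 -1.7 -2.795
vertex 2.616 -2.852 -1.469
vertex 0.314 -1.372 -1.786
endloop
endfacet
facet normal -0.298 0.626 -0.721
outer loop
vertex 0.314 -1.372 -1.786
vertex 2.758 -0.456 -2.001
vertex 2.067 -1.7 -2.795
endloop
endfacet
facet normal 0.855 -0.160 -0.493
outer loop
vertex 2.067 -1.7 -2.795
vertex 3.306 -1.608 -0.674
vertex 2.616 -2.852 -1.469
endloop
endfacet
facet normal 0.855 -0.161 -0.493
outer loop
vertex 2.758 -0.456 -2.001
vertex 3.306 -1.608 -0.674
vertex 2.067 -1.7 -2.795
endloop
endfacet

endsolid


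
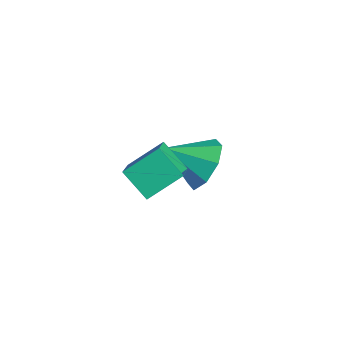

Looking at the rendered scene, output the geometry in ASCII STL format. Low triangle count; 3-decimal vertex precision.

solid 
facet normal -0.653 0.432 -0.621
outer loop
vertex -1.021 0.078 -0.316
vertex -0.923 1.18 0.348
vertex -0.177 0.402 -0.978
endloop
endfacet
facet normal -0.076 -0.854 -0.515
outer loop
vertex 0.823 -0.26 -0.028
vertex -1.021 0.078 -0.316
vertex -0.177 0.402 -0.978
endloop
endfacet
facet normal -0.653 0.432 -0.621
outer loop
vertex -0.177 0.402 -0.978
vertex -0.923 1.18 0.348
vertex -0.079 1.504 -0.314
endloop
endfacet
facet normal 0.753 0.289 -0.591
outer loop
vertex -0.079 1.504 -0.314
vertex 0.823 -0.26 -0.028
vertex -0.177 0.402 -0.978
endloop
endfacet
facet normal -0.753 -0.289 0.591
outer loop
vertex -1.021 0.078 -0.316
vertex 0.077 0.518 1.298
vertex -0.923 1.18 0.348
endloop
endfacet
facet normal -0.076 -0.854 -0.515
outer loop
vertex -0.021 -0.584 0.634
vertex -1.021 0.078 -0.316
vertex 0.823 -0.26 -0.028
endloop
endfacet
facet normal -0.753 -0.289 0.591
outer loop
vertex -0.021 -0.584 0.634
vertex 0.077 0.518 1.298
vertex -1.021 0.078 -0.316
endloop
endfacet
facet normal 0.076 0.854 0.515
outer loop
vertex -0.923 1.18 0.348
vertex 0.077 0.518 1.298
vertex -0.079 1.504 -0.314
endloop
endfacet
facet normal 0.753 0.289 -0.591
outer loop
vertex 0.921 0.842 0.636
vertex 0.823 -0.26 -0.028
vertex -0.079 1.504 -0.314
endloop
endfacet
facet normal 0.076 0.854 0.515
outer loop
vertex -0.079 1.504 -0.314
vertex 0.077 0.518 1.298
vertex 0.921 0.842 0.636
endloop
endfacet
facet normal 0.653 -0.432 0.621
outer loop
vertex 0.921 0.842 0.636
vertex -0.021 -0.584 0.634
vertex 0.823 -0.26 -0.028
endloop
endfacet
facet normal 0.653 -0.432 0.621
outer loop
vertex 0.077 0.518 1.298
vertex -0.021 -0.584 0.634
vertex 0.921 0.842 0.636
endloop
endfacet
facet normal 0.436 0.729 -0.527
outer loop
vertex -1.285 3.205 -2.08
vertex -1.99 3.136 -2.758
vertex -1.867 3.657 -1.936
endloop
endfacet
facet normal 0.161 -0.105 0.981
outer loop
vertex -1.285 3.205 -2.08
vertex -1.867 3.657 -1.936
vertex -2.63 2.064 -1.982
endloop
endfacet
facet normal 0.436 0.729 -0.527
outer loop
vertex -1.867 3.657 -1.936
vertex -1.99 3.136 -2.758
vertex -2.52 3.803 -2.274
endloop
endfacet
facet normal -0.421 0.176 0.890
outer loop
vertex -1.867 3.657 -1.936
vertex -2.52 3.803 -2.274
vertex -2.63 2.064 -1.982
endloop
endfacet
facet normal 0.436 0.729 -0.527
outer loop
vertex -2.52 3.803 -2.274
vertex -1.99 3.136 -2.758
vertex -2.863 3.559 -2.895
endloop
endfacet
facet normal -0.889 0.130 0.440
outer loop
vertex -2.52 3.803 -2.274
vertex -2.863 3.559 -2.895
vertex -2.63 2.064 -1.982
endloop
endfacet
facet normal 0.436 0.729 -0.527
outer loop
vertex -2.863 3.559 -2.895
vertex -1.99 3.136 -2.758
vertex -2.694 3.067 -3.436
endloop
endfacet
facet normal -0.971 -0.216 -0.106
outer loop
vertex -2.863 3.559 -2.895
vertex -2.694 3.067 -3.436
vertex -2.63 2.064 -1.982
endloop
endfacet
facet normal 0.436 0.729 -0.527
outer loop
vertex -2.694 3.067 -3.436
vertex -1.99 3.136 -2.758
vertex -2.112 2.615 -3.579
endloop
endfacet
facet normal -0.618 -0.660 -0.428
outer loop
vertex -2.694 3.067 -3.436
vertex -2.112 2.615 -3.579
vertex -2.63 2.064 -1.982
endloop
endfacet
facet normal 0.436 0.729 -0.527
outer loop
vertex -2.112 2.615 -3.579
vertex -1.99 3.136 -2.758
vertex -1.459 2.469 -3.241
endloop
endfacet
facet normal -0.036 -0.941 -0.336
outer loop
vertex -2.112 2.615 -3.579
vertex -1.459 2.469 -3.241
vertex -2.63 2.064 -1.982
endloop
endfacet
facet normal 0.436 0.729 -0.527
outer loop
vertex -1.459 2.469 -3.241
vertex -1.99 3.136 -2.758
vertex -1.116 2.713 -2.62
endloop
endfacet
facet normal 0.431 -0.895 0.113
outer loop
vertex -1.459 2.469 -3.241
vertex -1.116 2.713 -2.62
vertex -2.63 2.064 -1.982
endloop
endfacet
facet normal 0.436 0.729 -0.528
outer loop
vertex -1.116 2.713 -2.62
vertex -1.99 3.136 -2.758
vertex -1.285 3.205 -2.08
endloop
endfacet
facet normal 0.513 -0.548 0.660
outer loop
vertex -1.116 2.713 -2.62
vertex -1.285 3.205 -2.08
vertex -2.63 2.064 -1.982
endloop
endfacet

endsolid


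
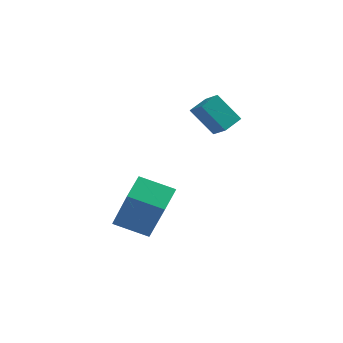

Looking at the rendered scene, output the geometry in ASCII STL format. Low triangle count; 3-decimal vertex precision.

solid 
facet normal -0.614 0.582 -0.533
outer loop
vertex -0.063 3.484 0.75
vertex 0.328 4.158 1.036
vertex 0.754 3.433 -0.247
endloop
endfacet
facet normal -0.471 -0.812 -0.344
outer loop
vertex 1.252 2.962 0.184
vertex -0.063 3.484 0.75
vertex 0.754 3.433 -0.247
endloop
endfacet
facet normal -0.615 0.582 -0.533
outer loop
vertex 0.754 3.433 -0.247
vertex 0.328 4.158 1.036
vertex 1.145 4.107 0.038
endloop
endfacet
facet normal 0.632 -0.040 -0.774
outer loop
vertex 1.145 4.107 0.038
vertex 1.252 2.962 0.184
vertex 0.754 3.433 -0.247
endloop
endfacet
facet normal -0.633 0.039 0.773
outer loop
vertex -0.063 3.484 0.75
vertex 0.826 3.687 1.467
vertex 0.328 4.158 1.036
endloop
endfacet
facet normal -0.471 -0.813 -0.344
outer loop
vertex 0.435 3.013 1.182
vertex -0.063 3.484 0.75
vertex 1.252 2.962 0.184
endloop
endfacet
facet normal -0.633 0.040 0.773
outer loop
vertex 0.435 3.013 1.182
vertex 0.826 3.687 1.467
vertex -0.063 3.484 0.75
endloop
endfacet
facet normal 0.471 0.812 0.344
outer loop
vertex 0.328 4.158 1.036
vertex 0.826 3.687 1.467
vertex 1.145 4.107 0.038
endloop
endfacet
facet normal 0.633 -0.039 -0.773
outer loop
vertex 1.643 3.636 0.47
vertex 1.252 2.962 0.184
vertex 1.145 4.107 0.038
endloop
endfacet
facet normal 0.470 0.813 0.344
outer loop
vertex 1.145 4.107 0.038
vertex 0.826 3.687 1.467
vertex 1.643 3.636 0.47
endloop
endfacet
facet normal 0.614 -0.582 0.533
outer loop
vertex 1.643 3.636 0.47
vertex 0.435 3.013 1.182
vertex 1.252 2.962 0.184
endloop
endfacet
facet normal 0.614 -0.582 0.533
outer loop
vertex 0.826 3.687 1.467
vertex 0.435 3.013 1.182
vertex 1.643 3.636 0.47
endloop
endfacet
facet normal -0.347 0.396 -0.850
outer loop
vertex -1.942 1.942 -3.117
vertex -0.714 1.985 -3.598
vertex -2.071 0.923 -3.539
endloop
endfacet
facet normal -0.931 -0.033 0.364
outer loop
vertex -1.346 0.095 -1.762
vertex -1.942 1.942 -3.117
vertex -2.071 0.923 -3.539
endloop
endfacet
facet normal -0.347 0.396 -0.850
outer loop
vertex -2.071 0.923 -3.539
vertex -0.714 1.985 -3.598
vertex -0.843 0.967 -4.02
endloop
endfacet
facet normal -0.116 -0.918 -0.380
outer loop
vertex -0.843 0.967 -4.02
vertex -1.346 0.095 -1.762
vertex -2.071 0.923 -3.539
endloop
endfacet
facet normal 0.117 0.918 0.380
outer loop
vertex -1.942 1.942 -3.117
vertex 0.011 1.157 -1.821
vertex -0.714 1.985 -3.598
endloop
endfacet
facet normal -0.931 -0.033 0.364
outer loop
vertex -1.217 1.113 -1.34
vertex -1.942 1.942 -3.117
vertex -1.346 0.095 -1.762
endloop
endfacet
facet normal 0.116 0.917 0.381
outer loop
vertex -1.217 1.113 -1.34
vertex 0.011 1.157 -1.821
vertex -1.942 1.942 -3.117
endloop
endfacet
facet normal 0.931 0.033 -0.364
outer loop
vertex -0.714 1.985 -3.598
vertex 0.011 1.157 -1.821
vertex -0.843 0.967 -4.02
endloop
endfacet
facet normal -0.117 -0.917 -0.380
outer loop
vertex -0.118 0.138 -2.243
vertex -1.346 0.095 -1.762
vertex -0.843 0.967 -4.02
endloop
endfacet
facet normal 0.931 0.033 -0.364
outer loop
vertex -0.843 0.967 -4.02
vertex 0.011 1.157 -1.821
vertex -0.118 0.138 -2.243
endloop
endfacet
facet normal 0.347 -0.396 0.850
outer loop
vertex -0.118 0.138 -2.243
vertex -1.217 1.113 -1.34
vertex -1.346 0.095 -1.762
endloop
endfacet
facet normal 0.347 -0.396 0.850
outer loop
vertex 0.011 1.157 -1.821
vertex -1.217 1.113 -1.34
vertex -0.118 0.138 -2.243
endloop
endfacet

endsolid


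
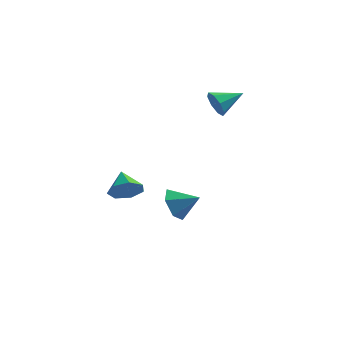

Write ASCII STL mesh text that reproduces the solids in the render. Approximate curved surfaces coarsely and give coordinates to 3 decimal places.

solid 
facet normal -0.892 0.024 -0.452
outer loop
vertex 0.914 1.705 -4.038
vertex 0.463 1.988 -3.133
vertex 0.818 2.722 -3.794
endloop
endfacet
facet normal 0.853 0.197 -0.484
outer loop
vertex 0.914 1.705 -4.038
vertex 0.818 2.722 -3.794
vertex 1.737 1.952 -2.487
endloop
endfacet
facet normal -0.892 0.024 -0.452
outer loop
vertex 0.818 2.722 -3.794
vertex 0.463 1.988 -3.133
vertex 0.367 3.004 -2.889
endloop
endfacet
facet normal 0.599 0.799 0.050
outer loop
vertex 0.818 2.722 -3.794
vertex 0.367 3.004 -2.889
vertex 1.737 1.952 -2.487
endloop
endfacet
facet normal -0.891 0.025 -0.453
outer loop
vertex 0.367 3.004 -2.889
vertex 0.463 1.988 -3.133
vertex 0.011 2.27 -2.228
endloop
endfacet
facet normal 0.225 0.589 0.776
outer loop
vertex 0.367 3.004 -2.889
vertex 0.011 2.27 -2.228
vertex 1.737 1.952 -2.487
endloop
endfacet
facet normal -0.891 0.025 -0.453
outer loop
vertex 0.011 2.27 -2.228
vertex 0.463 1.988 -3.133
vertex 0.107 1.253 -2.473
endloop
endfacet
facet normal 0.104 -0.224 0.969
outer loop
vertex 0.011 2.27 -2.228
vertex 0.107 1.253 -2.473
vertex 1.737 1.952 -2.487
endloop
endfacet
facet normal -0.891 0.025 -0.453
outer loop
vertex 0.107 1.253 -2.473
vertex 0.463 1.988 -3.133
vertex 0.558 0.971 -3.377
endloop
endfacet
facet normal 0.358 -0.826 0.436
outer loop
vertex 0.107 1.253 -2.473
vertex 0.558 0.971 -3.377
vertex 1.737 1.952 -2.487
endloop
endfacet
facet normal -0.892 0.025 -0.452
outer loop
vertex 0.558 0.971 -3.377
vertex 0.463 1.988 -3.133
vertex 0.914 1.705 -4.038
endloop
endfacet
facet normal 0.732 -0.616 -0.290
outer loop
vertex 0.558 0.971 -3.377
vertex 0.914 1.705 -4.038
vertex 1.737 1.952 -2.487
endloop
endfacet
facet normal -0.782 -0.546 -0.302
outer loop
vertex 2.677 3.244 2.74
vertex 2.271 3.44 3.437
vertex 2.331 3.773 2.679
endloop
endfacet
facet normal 0.610 0.315 -0.727
outer loop
vertex 2.677 3.244 2.74
vertex 2.331 3.773 2.679
vertex 3.529 4.32 3.923
endloop
endfacet
facet normal -0.782 -0.546 -0.302
outer loop
vertex 2.331 3.773 2.679
vertex 2.271 3.44 3.437
vertex 1.95 4.107 3.062
endloop
endfacet
facet normal 0.182 0.824 -0.537
outer loop
vertex 2.331 3.773 2.679
vertex 1.95 4.107 3.062
vertex 3.529 4.32 3.923
endloop
endfacet
facet normal -0.782 -0.546 -0.301
outer loop
vertex 1.95 4.107 3.062
vertex 2.271 3.44 3.437
vertex 1.757 4.051 3.664
endloop
endfacet
facet normal -0.156 0.987 0.042
outer loop
vertex 1.95 4.107 3.062
vertex 1.757 4.051 3.664
vertex 3.529 4.32 3.923
endloop
endfacet
facet normal -0.782 -0.546 -0.301
outer loop
vertex 1.757 4.051 3.664
vertex 2.271 3.44 3.437
vertex 1.865 3.637 4.134
endloop
endfacet
facet normal -0.206 0.710 0.673
outer loop
vertex 1.757 4.051 3.664
vertex 1.865 3.637 4.134
vertex 3.529 4.32 3.923
endloop
endfacet
facet normal -0.782 -0.546 -0.301
outer loop
vertex 1.865 3.637 4.134
vertex 2.271 3.44 3.437
vertex 2.211 3.108 4.195
endloop
endfacet
facet normal 0.062 0.154 0.986
outer loop
vertex 1.865 3.637 4.134
vertex 2.211 3.108 4.195
vertex 3.529 4.32 3.923
endloop
endfacet
facet normal -0.782 -0.546 -0.301
outer loop
vertex 2.211 3.108 4.195
vertex 2.271 3.44 3.437
vertex 2.592 2.773 3.812
endloop
endfacet
facet normal 0.490 -0.354 0.797
outer loop
vertex 2.211 3.108 4.195
vertex 2.592 2.773 3.812
vertex 3.529 4.32 3.923
endloop
endfacet
facet normal -0.781 -0.546 -0.302
outer loop
vertex 2.592 2.773 3.812
vertex 2.271 3.44 3.437
vertex 2.785 2.83 3.21
endloop
endfacet
facet normal 0.828 -0.517 0.217
outer loop
vertex 2.592 2.773 3.812
vertex 2.785 2.83 3.21
vertex 3.529 4.32 3.923
endloop
endfacet
facet normal -0.781 -0.546 -0.302
outer loop
vertex 2.785 2.83 3.21
vertex 2.271 3.44 3.437
vertex 2.677 3.244 2.74
endloop
endfacet
facet normal 0.878 -0.241 -0.414
outer loop
vertex 2.785 2.83 3.21
vertex 2.677 3.244 2.74
vertex 3.529 4.32 3.923
endloop
endfacet
facet normal 0.330 -0.792 -0.514
outer loop
vertex -0.995 -2.15 0.461
vertex -1.242 -1.736 -0.335
vertex -0.429 -1.689 0.114
endloop
endfacet
facet normal 0.370 0.224 0.902
outer loop
vertex -0.995 -2.15 0.461
vertex -0.429 -1.689 0.114
vertex -1.698 -0.644 0.375
endloop
endfacet
facet normal 0.330 -0.792 -0.514
outer loop
vertex -0.429 -1.689 0.114
vertex -1.242 -1.736 -0.335
vertex -0.476 -1.264 -0.57
endloop
endfacet
facet normal 0.634 0.676 0.376
outer loop
vertex -0.429 -1.689 0.114
vertex -0.476 -1.264 -0.57
vertex -1.698 -0.644 0.375
endloop
endfacet
facet normal 0.330 -0.792 -0.514
outer loop
vertex -0.476 -1.264 -0.57
vertex -1.242 -1.736 -0.335
vertex -1.1 -1.195 -1.077
endloop
endfacet
facet normal 0.291 0.928 -0.232
outer loop
vertex -0.476 -1.264 -0.57
vertex -1.1 -1.195 -1.077
vertex -1.698 -0.644 0.375
endloop
endfacet
facet normal 0.330 -0.792 -0.514
outer loop
vertex -1.1 -1.195 -1.077
vertex -1.242 -1.736 -0.335
vertex -1.831 -1.533 -1.026
endloop
endfacet
facet normal -0.398 0.791 -0.464
outer loop
vertex -1.1 -1.195 -1.077
vertex -1.831 -1.533 -1.026
vertex -1.698 -0.644 0.375
endloop
endfacet
facet normal 0.330 -0.792 -0.514
outer loop
vertex -1.831 -1.533 -1.026
vertex -1.242 -1.736 -0.335
vertex -2.118 -2.024 -0.454
endloop
endfacet
facet normal -0.919 0.367 -0.146
outer loop
vertex -1.831 -1.533 -1.026
vertex -2.118 -2.024 -0.454
vertex -1.698 -0.644 0.375
endloop
endfacet
facet normal 0.330 -0.792 -0.514
outer loop
vertex -2.118 -2.024 -0.454
vertex -1.242 -1.736 -0.335
vertex -1.746 -2.299 0.208
endloop
endfacet
facet normal -0.876 -0.023 0.482
outer loop
vertex -2.118 -2.024 -0.454
vertex -1.746 -2.299 0.208
vertex -1.698 -0.644 0.375
endloop
endfacet
facet normal 0.330 -0.792 -0.514
outer loop
vertex -1.746 -2.299 0.208
vertex -1.242 -1.736 -0.335
vertex -0.995 -2.15 0.461
endloop
endfacet
facet normal -0.302 -0.087 0.949
outer loop
vertex -1.746 -2.299 0.208
vertex -0.995 -2.15 0.461
vertex -1.698 -0.644 0.375
endloop
endfacet

endsolid


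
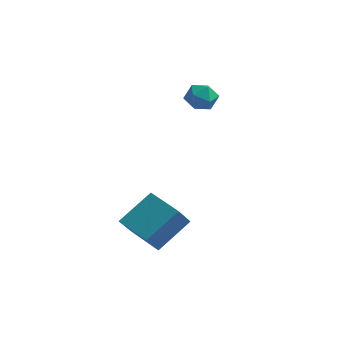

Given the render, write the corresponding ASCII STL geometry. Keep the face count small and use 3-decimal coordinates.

solid 
facet normal -0.587 0.630 0.509
outer loop
vertex -0.481 3.73 2.259
vertex -0.325 3.324 2.942
vertex 0.149 3.943 2.722
endloop
endfacet
facet normal -0.286 0.957 -0.051
outer loop
vertex -0.481 3.73 2.259
vertex 0.149 3.943 2.722
vertex 0.226 3.923 1.916
endloop
endfacet
facet normal -0.475 0.603 -0.641
outer loop
vertex -0.481 3.73 2.259
vertex 0.226 3.923 1.916
vertex -0.199 3.293 1.639
endloop
endfacet
facet normal -0.893 0.058 -0.447
outer loop
vertex -0.481 3.73 2.259
vertex -0.199 3.293 1.639
vertex -0.54 2.923 2.273
endloop
endfacet
facet normal -0.962 0.075 0.264
outer loop
vertex -0.481 3.73 2.259
vertex -0.54 2.923 2.273
vertex -0.325 3.324 2.942
endloop
endfacet
facet normal 0.422 0.906 0.018
outer loop
vertex 0.226 3.923 1.916
vertex 0.149 3.943 2.722
vertex 0.82 3.637 2.387
endloop
endfacet
facet normal -0.064 0.377 0.924
outer loop
vertex 0.149 3.943 2.722
vertex -0.325 3.324 2.942
vertex 0.479 3.267 3.021
endloop
endfacet
facet normal -0.670 -0.522 0.528
outer loop
vertex -0.325 3.324 2.942
vertex -0.54 2.923 2.273
vertex 0.054 2.637 2.744
endloop
endfacet
facet normal -0.560 -0.548 -0.621
outer loop
vertex -0.54 2.923 2.273
vertex -0.199 3.293 1.639
vertex 0.131 2.617 1.938
endloop
endfacet
facet normal 0.116 0.333 -0.936
outer loop
vertex -0.199 3.293 1.639
vertex 0.226 3.923 1.916
vertex 0.605 3.236 1.718
endloop
endfacet
facet normal 0.893 -0.058 0.447
outer loop
vertex 0.761 2.83 2.401
vertex 0.82 3.637 2.387
vertex 0.479 3.267 3.021
endloop
endfacet
facet normal 0.475 -0.603 0.641
outer loop
vertex 0.761 2.83 2.401
vertex 0.479 3.267 3.021
vertex 0.054 2.637 2.744
endloop
endfacet
facet normal 0.286 -0.957 0.051
outer loop
vertex 0.761 2.83 2.401
vertex 0.054 2.637 2.744
vertex 0.131 2.617 1.938
endloop
endfacet
facet normal 0.587 -0.630 -0.509
outer loop
vertex 0.761 2.83 2.401
vertex 0.131 2.617 1.938
vertex 0.605 3.236 1.718
endloop
endfacet
facet normal 0.962 -0.075 -0.264
outer loop
vertex 0.761 2.83 2.401
vertex 0.605 3.236 1.718
vertex 0.82 3.637 2.387
endloop
endfacet
facet normal 0.560 0.548 0.621
outer loop
vertex 0.479 3.267 3.021
vertex 0.82 3.637 2.387
vertex 0.149 3.943 2.722
endloop
endfacet
facet normal -0.116 -0.333 0.936
outer loop
vertex 0.054 2.637 2.744
vertex 0.479 3.267 3.021
vertex -0.325 3.324 2.942
endloop
endfacet
facet normal -0.422 -0.906 -0.018
outer loop
vertex 0.131 2.617 1.938
vertex 0.054 2.637 2.744
vertex -0.54 2.923 2.273
endloop
endfacet
facet normal 0.064 -0.377 -0.924
outer loop
vertex 0.605 3.236 1.718
vertex 0.131 2.617 1.938
vertex -0.199 3.293 1.639
endloop
endfacet
facet normal 0.670 0.522 -0.528
outer loop
vertex 0.82 3.637 2.387
vertex 0.605 3.236 1.718
vertex 0.226 3.923 1.916
endloop
endfacet
facet normal -0.403 -0.693 -0.598
outer loop
vertex 0.64 -2.966 -2.921
vertex -0.947 -2.341 -2.576
vertex 0.749 -2.091 -4.008
endloop
endfacet
facet normal 0.912 -0.360 -0.198
outer loop
vertex 1.547 -0.719 -2.824
vertex 0.64 -2.966 -2.921
vertex 0.749 -2.091 -4.008
endloop
endfacet
facet normal -0.403 -0.693 -0.598
outer loop
vertex 0.749 -2.091 -4.008
vertex -0.947 -2.341 -2.576
vertex -0.838 -1.466 -3.663
endloop
endfacet
facet normal 0.077 0.625 -0.777
outer loop
vertex -0.838 -1.466 -3.663
vertex 1.547 -0.719 -2.824
vertex 0.749 -2.091 -4.008
endloop
endfacet
facet normal -0.077 -0.625 0.777
outer loop
vertex 0.64 -2.966 -2.921
vertex -0.149 -0.969 -1.392
vertex -0.947 -2.341 -2.576
endloop
endfacet
facet normal 0.912 -0.360 -0.198
outer loop
vertex 1.438 -1.594 -1.737
vertex 0.64 -2.966 -2.921
vertex 1.547 -0.719 -2.824
endloop
endfacet
facet normal -0.077 -0.625 0.777
outer loop
vertex 1.438 -1.594 -1.737
vertex -0.149 -0.969 -1.392
vertex 0.64 -2.966 -2.921
endloop
endfacet
facet normal -0.912 0.360 0.198
outer loop
vertex -0.947 -2.341 -2.576
vertex -0.149 -0.969 -1.392
vertex -0.838 -1.466 -3.663
endloop
endfacet
facet normal 0.077 0.625 -0.777
outer loop
vertex -0.04 -0.094 -2.479
vertex 1.547 -0.719 -2.824
vertex -0.838 -1.466 -3.663
endloop
endfacet
facet normal -0.912 0.360 0.198
outer loop
vertex -0.838 -1.466 -3.663
vertex -0.149 -0.969 -1.392
vertex -0.04 -0.094 -2.479
endloop
endfacet
facet normal 0.403 0.693 0.598
outer loop
vertex -0.04 -0.094 -2.479
vertex 1.438 -1.594 -1.737
vertex 1.547 -0.719 -2.824
endloop
endfacet
facet normal 0.403 0.693 0.598
outer loop
vertex -0.149 -0.969 -1.392
vertex 1.438 -1.594 -1.737
vertex -0.04 -0.094 -2.479
endloop
endfacet

endsolid


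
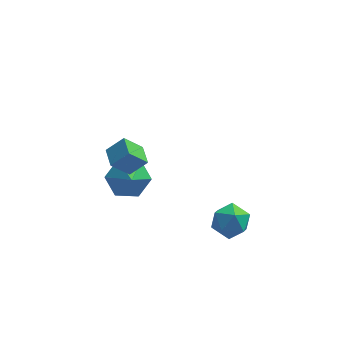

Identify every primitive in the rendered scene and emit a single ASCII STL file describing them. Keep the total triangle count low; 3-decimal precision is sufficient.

solid 
facet normal -0.732 -0.142 -0.666
outer loop
vertex -1.721 -4.457 3.108
vertex -1.949 -3.495 3.153
vertex -0.952 -4.233 2.214
endloop
endfacet
facet normal 0.230 -0.972 -0.045
outer loop
vertex -0.191 -4.085 2.907
vertex -1.721 -4.457 3.108
vertex -0.952 -4.233 2.214
endloop
endfacet
facet normal -0.732 -0.142 -0.666
outer loop
vertex -0.952 -4.233 2.214
vertex -1.949 -3.495 3.153
vertex -1.18 -3.271 2.259
endloop
endfacet
facet normal 0.641 0.187 -0.744
outer loop
vertex -1.18 -3.271 2.259
vertex -0.191 -4.085 2.907
vertex -0.952 -4.233 2.214
endloop
endfacet
facet normal -0.641 -0.187 0.744
outer loop
vertex -1.721 -4.457 3.108
vertex -1.188 -3.347 3.846
vertex -1.949 -3.495 3.153
endloop
endfacet
facet normal 0.230 -0.972 -0.045
outer loop
vertex -0.96 -4.309 3.801
vertex -1.721 -4.457 3.108
vertex -0.191 -4.085 2.907
endloop
endfacet
facet normal -0.641 -0.187 0.744
outer loop
vertex -0.96 -4.309 3.801
vertex -1.188 -3.347 3.846
vertex -1.721 -4.457 3.108
endloop
endfacet
facet normal -0.230 0.972 0.045
outer loop
vertex -1.949 -3.495 3.153
vertex -1.188 -3.347 3.846
vertex -1.18 -3.271 2.259
endloop
endfacet
facet normal 0.641 0.187 -0.744
outer loop
vertex -0.419 -3.123 2.952
vertex -0.191 -4.085 2.907
vertex -1.18 -3.271 2.259
endloop
endfacet
facet normal -0.230 0.972 0.045
outer loop
vertex -1.18 -3.271 2.259
vertex -1.188 -3.347 3.846
vertex -0.419 -3.123 2.952
endloop
endfacet
facet normal 0.732 0.142 0.666
outer loop
vertex -0.419 -3.123 2.952
vertex -0.96 -4.309 3.801
vertex -0.191 -4.085 2.907
endloop
endfacet
facet normal 0.732 0.142 0.666
outer loop
vertex -1.188 -3.347 3.846
vertex -0.96 -4.309 3.801
vertex -0.419 -3.123 2.952
endloop
endfacet
facet normal -0.210 0.138 0.968
outer loop
vertex 3.405 -2.777 -1.573
vertex 2.641 -3.347 -1.657
vertex 3.491 -3.717 -1.42
endloop
endfacet
facet normal 0.493 0.184 0.850
outer loop
vertex 3.405 -2.777 -1.573
vertex 3.491 -3.717 -1.42
vertex 4.165 -3.249 -1.912
endloop
endfacet
facet normal 0.604 0.704 0.374
outer loop
vertex 3.405 -2.777 -1.573
vertex 4.165 -3.249 -1.912
vertex 3.731 -2.589 -2.452
endloop
endfacet
facet normal -0.029 0.980 0.199
outer loop
vertex 3.405 -2.777 -1.573
vertex 3.731 -2.589 -2.452
vertex 2.79 -2.649 -2.295
endloop
endfacet
facet normal -0.532 0.630 0.565
outer loop
vertex 3.405 -2.777 -1.573
vertex 2.79 -2.649 -2.295
vertex 2.641 -3.347 -1.657
endloop
endfacet
facet normal 0.708 -0.432 0.559
outer loop
vertex 4.165 -3.249 -1.912
vertex 3.491 -3.717 -1.42
vertex 3.87 -4.111 -2.205
endloop
endfacet
facet normal -0.429 -0.505 0.749
outer loop
vertex 3.491 -3.717 -1.42
vertex 2.641 -3.347 -1.657
vertex 2.929 -4.171 -2.048
endloop
endfacet
facet normal -0.951 0.292 0.098
outer loop
vertex 2.641 -3.347 -1.657
vertex 2.79 -2.649 -2.295
vertex 2.495 -3.511 -2.588
endloop
endfacet
facet normal -0.137 0.857 -0.497
outer loop
vertex 2.79 -2.649 -2.295
vertex 3.731 -2.589 -2.452
vertex 3.169 -3.043 -3.08
endloop
endfacet
facet normal 0.887 0.410 -0.211
outer loop
vertex 3.731 -2.589 -2.452
vertex 4.165 -3.249 -1.912
vertex 4.019 -3.413 -2.843
endloop
endfacet
facet normal 0.029 -0.980 -0.199
outer loop
vertex 3.255 -3.983 -2.927
vertex 3.87 -4.111 -2.205
vertex 2.929 -4.171 -2.048
endloop
endfacet
facet normal -0.604 -0.704 -0.374
outer loop
vertex 3.255 -3.983 -2.927
vertex 2.929 -4.171 -2.048
vertex 2.495 -3.511 -2.588
endloop
endfacet
facet normal -0.493 -0.184 -0.850
outer loop
vertex 3.255 -3.983 -2.927
vertex 2.495 -3.511 -2.588
vertex 3.169 -3.043 -3.08
endloop
endfacet
facet normal 0.210 -0.138 -0.968
outer loop
vertex 3.255 -3.983 -2.927
vertex 3.169 -3.043 -3.08
vertex 4.019 -3.413 -2.843
endloop
endfacet
facet normal 0.532 -0.630 -0.565
outer loop
vertex 3.255 -3.983 -2.927
vertex 4.019 -3.413 -2.843
vertex 3.87 -4.111 -2.205
endloop
endfacet
facet normal 0.137 -0.857 0.497
outer loop
vertex 2.929 -4.171 -2.048
vertex 3.87 -4.111 -2.205
vertex 3.491 -3.717 -1.42
endloop
endfacet
facet normal -0.887 -0.410 0.211
outer loop
vertex 2.495 -3.511 -2.588
vertex 2.929 -4.171 -2.048
vertex 2.641 -3.347 -1.657
endloop
endfacet
facet normal -0.708 0.432 -0.559
outer loop
vertex 3.169 -3.043 -3.08
vertex 2.495 -3.511 -2.588
vertex 2.79 -2.649 -2.295
endloop
endfacet
facet normal 0.429 0.505 -0.749
outer loop
vertex 4.019 -3.413 -2.843
vertex 3.169 -3.043 -3.08
vertex 3.731 -2.589 -2.452
endloop
endfacet
facet normal 0.951 -0.292 -0.098
outer loop
vertex 3.87 -4.111 -2.205
vertex 4.019 -3.413 -2.843
vertex 4.165 -3.249 -1.912
endloop
endfacet
facet normal -0.138 0.707 -0.694
outer loop
vertex -0.695 -0.786 -3.384
vertex -1.166 -0.169 -2.662
vertex -0.117 -0.108 -2.809
endloop
endfacet
facet normal 0.766 -0.643 -0.012
outer loop
vertex -0.695 -0.786 -3.384
vertex -0.117 -0.108 -2.809
vertex -0.974 -1.151 -1.698
endloop
endfacet
facet normal -0.138 0.707 -0.694
outer loop
vertex -0.117 -0.108 -2.809
vertex -1.166 -0.169 -2.662
vertex -0.588 0.509 -2.087
endloop
endfacet
facet normal 0.815 -0.054 0.578
outer loop
vertex -0.117 -0.108 -2.809
vertex -0.588 0.509 -2.087
vertex -0.974 -1.151 -1.698
endloop
endfacet
facet normal -0.138 0.706 -0.694
outer loop
vertex -0.588 0.509 -2.087
vertex -1.166 -0.169 -2.662
vertex -1.637 0.448 -1.941
endloop
endfacet
facet normal 0.124 0.199 0.972
outer loop
vertex -0.588 0.509 -2.087
vertex -1.637 0.448 -1.941
vertex -0.974 -1.151 -1.698
endloop
endfacet
facet normal -0.137 0.707 -0.694
outer loop
vertex -1.637 0.448 -1.941
vertex -1.166 -0.169 -2.662
vertex -2.214 -0.229 -2.516
endloop
endfacet
facet normal -0.614 -0.137 0.777
outer loop
vertex -1.637 0.448 -1.941
vertex -2.214 -0.229 -2.516
vertex -0.974 -1.151 -1.698
endloop
endfacet
facet normal -0.137 0.707 -0.694
outer loop
vertex -2.214 -0.229 -2.516
vertex -1.166 -0.169 -2.662
vertex -1.743 -0.846 -3.238
endloop
endfacet
facet normal -0.663 -0.725 0.187
outer loop
vertex -2.214 -0.229 -2.516
vertex -1.743 -0.846 -3.238
vertex -0.974 -1.151 -1.698
endloop
endfacet
facet normal -0.137 0.707 -0.694
outer loop
vertex -1.743 -0.846 -3.238
vertex -1.166 -0.169 -2.662
vertex -0.695 -0.786 -3.384
endloop
endfacet
facet normal 0.027 -0.978 -0.207
outer loop
vertex -1.743 -0.846 -3.238
vertex -0.695 -0.786 -3.384
vertex -0.974 -1.151 -1.698
endloop
endfacet

endsolid


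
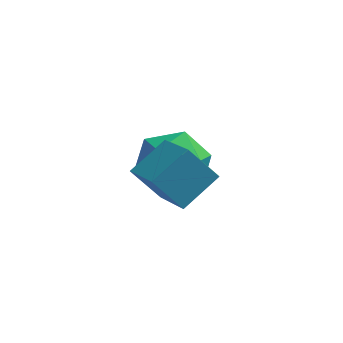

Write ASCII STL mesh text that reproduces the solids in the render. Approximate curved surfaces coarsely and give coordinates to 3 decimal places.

solid 
facet normal -0.650 -0.605 -0.459
outer loop
vertex -1.675 -1.924 2.544
vertex -2.38 -0.462 1.614
vertex -0.824 -2.118 1.594
endloop
endfacet
facet normal 0.377 -0.782 0.497
outer loop
vertex 0.1 -1.258 2.246
vertex -1.675 -1.924 2.544
vertex -0.824 -2.118 1.594
endloop
endfacet
facet normal -0.650 -0.605 -0.459
outer loop
vertex -0.824 -2.118 1.594
vertex -2.38 -0.462 1.614
vertex -1.528 -0.656 0.664
endloop
endfacet
facet normal 0.660 -0.151 -0.736
outer loop
vertex -1.528 -0.656 0.664
vertex 0.1 -1.258 2.246
vertex -0.824 -2.118 1.594
endloop
endfacet
facet normal -0.660 0.150 0.736
outer loop
vertex -1.675 -1.924 2.544
vertex -1.456 0.398 2.266
vertex -2.38 -0.462 1.614
endloop
endfacet
facet normal 0.377 -0.781 0.497
outer loop
vertex -0.752 -1.064 3.196
vertex -1.675 -1.924 2.544
vertex 0.1 -1.258 2.246
endloop
endfacet
facet normal -0.660 0.150 0.736
outer loop
vertex -0.752 -1.064 3.196
vertex -1.456 0.398 2.266
vertex -1.675 -1.924 2.544
endloop
endfacet
facet normal -0.377 0.782 -0.497
outer loop
vertex -2.38 -0.462 1.614
vertex -1.456 0.398 2.266
vertex -1.528 -0.656 0.664
endloop
endfacet
facet normal 0.660 -0.150 -0.736
outer loop
vertex -0.605 0.204 1.316
vertex 0.1 -1.258 2.246
vertex -1.528 -0.656 0.664
endloop
endfacet
facet normal -0.377 0.781 -0.497
outer loop
vertex -1.528 -0.656 0.664
vertex -1.456 0.398 2.266
vertex -0.605 0.204 1.316
endloop
endfacet
facet normal 0.650 0.606 0.459
outer loop
vertex -0.605 0.204 1.316
vertex -0.752 -1.064 3.196
vertex 0.1 -1.258 2.246
endloop
endfacet
facet normal 0.650 0.605 0.459
outer loop
vertex -1.456 0.398 2.266
vertex -0.752 -1.064 3.196
vertex -0.605 0.204 1.316
endloop
endfacet
facet normal 0.260 -0.151 0.954
outer loop
vertex -0.982 1.94 1.275
vertex -1.691 0.91 1.305
vertex -0.49 0.832 0.965
endloop
endfacet
facet normal 0.782 0.180 0.597
outer loop
vertex -0.982 1.94 1.275
vertex -0.49 0.832 0.965
vertex -0.211 1.85 0.293
endloop
endfacet
facet normal 0.517 0.788 0.334
outer loop
vertex -0.982 1.94 1.275
vertex -0.211 1.85 0.293
vertex -1.241 2.557 0.218
endloop
endfacet
facet normal -0.169 0.833 0.527
outer loop
vertex -0.982 1.94 1.275
vertex -1.241 2.557 0.218
vertex -2.156 1.976 0.843
endloop
endfacet
facet normal -0.327 0.252 0.911
outer loop
vertex -0.982 1.94 1.275
vertex -2.156 1.976 0.843
vertex -1.691 0.91 1.305
endloop
endfacet
facet normal 0.971 -0.234 0.049
outer loop
vertex -0.211 1.85 0.293
vertex -0.49 0.832 0.965
vertex -0.444 0.764 -0.283
endloop
endfacet
facet normal 0.127 -0.770 0.625
outer loop
vertex -0.49 0.832 0.965
vertex -1.691 0.91 1.305
vertex -1.359 0.183 0.342
endloop
endfacet
facet normal -0.823 -0.118 0.556
outer loop
vertex -1.691 0.91 1.305
vertex -2.156 1.976 0.843
vertex -2.389 0.89 0.267
endloop
endfacet
facet normal -0.566 0.821 -0.066
outer loop
vertex -2.156 1.976 0.843
vertex -1.241 2.557 0.218
vertex -2.11 1.908 -0.405
endloop
endfacet
facet normal 0.542 0.750 -0.379
outer loop
vertex -1.241 2.557 0.218
vertex -0.211 1.85 0.293
vertex -0.909 1.83 -0.745
endloop
endfacet
facet normal 0.169 -0.833 -0.527
outer loop
vertex -1.618 0.8 -0.715
vertex -0.444 0.764 -0.283
vertex -1.359 0.183 0.342
endloop
endfacet
facet normal -0.517 -0.788 -0.334
outer loop
vertex -1.618 0.8 -0.715
vertex -1.359 0.183 0.342
vertex -2.389 0.89 0.267
endloop
endfacet
facet normal -0.782 -0.180 -0.597
outer loop
vertex -1.618 0.8 -0.715
vertex -2.389 0.89 0.267
vertex -2.11 1.908 -0.405
endloop
endfacet
facet normal -0.260 0.151 -0.954
outer loop
vertex -1.618 0.8 -0.715
vertex -2.11 1.908 -0.405
vertex -0.909 1.83 -0.745
endloop
endfacet
facet normal 0.327 -0.252 -0.911
outer loop
vertex -1.618 0.8 -0.715
vertex -0.909 1.83 -0.745
vertex -0.444 0.764 -0.283
endloop
endfacet
facet normal 0.566 -0.821 0.066
outer loop
vertex -1.359 0.183 0.342
vertex -0.444 0.764 -0.283
vertex -0.49 0.832 0.965
endloop
endfacet
facet normal -0.542 -0.750 0.379
outer loop
vertex -2.389 0.89 0.267
vertex -1.359 0.183 0.342
vertex -1.691 0.91 1.305
endloop
endfacet
facet normal -0.971 0.234 -0.049
outer loop
vertex -2.11 1.908 -0.405
vertex -2.389 0.89 0.267
vertex -2.156 1.976 0.843
endloop
endfacet
facet normal -0.127 0.770 -0.625
outer loop
vertex -0.909 1.83 -0.745
vertex -2.11 1.908 -0.405
vertex -1.241 2.557 0.218
endloop
endfacet
facet normal 0.823 0.118 -0.556
outer loop
vertex -0.444 0.764 -0.283
vertex -0.909 1.83 -0.745
vertex -0.211 1.85 0.293
endloop
endfacet

endsolid
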